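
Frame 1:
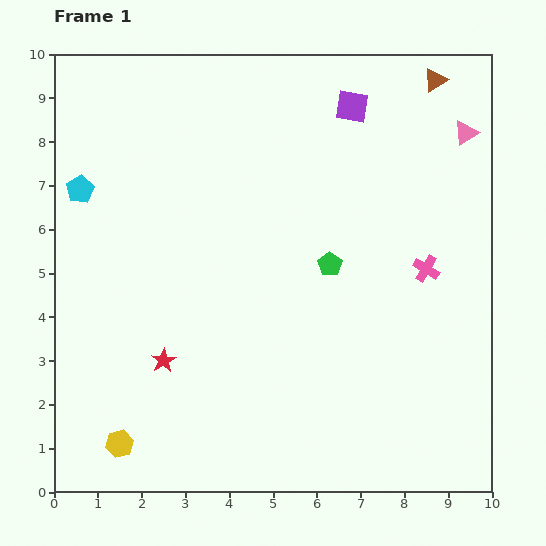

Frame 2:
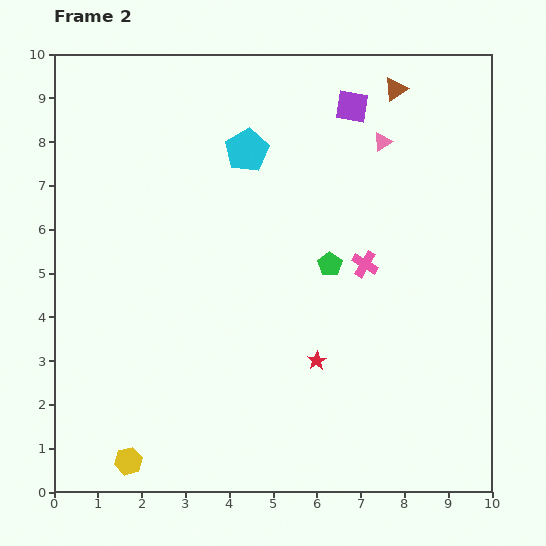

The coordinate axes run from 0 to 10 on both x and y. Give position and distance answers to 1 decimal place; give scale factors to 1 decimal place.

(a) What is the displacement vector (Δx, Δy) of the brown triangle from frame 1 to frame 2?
(-0.9, -0.2)

The brown triangle was at (8.7, 9.4) in frame 1 and (7.8, 9.2) in frame 2.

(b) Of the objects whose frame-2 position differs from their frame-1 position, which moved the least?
the yellow hexagon

(moved 0.4)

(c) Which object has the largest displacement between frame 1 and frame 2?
the cyan pentagon

(moved 3.9; next 3.5)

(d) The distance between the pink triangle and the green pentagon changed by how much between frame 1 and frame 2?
-1.3

Distance in frame 1: 4.3. Distance in frame 2: 3.0.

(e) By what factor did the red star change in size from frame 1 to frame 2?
0.8×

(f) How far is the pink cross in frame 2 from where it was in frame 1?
1.4

The pink cross moved from (8.5, 5.1) to (7.1, 5.2), a distance of √(1.4² + 0.1²) ≈ 1.4.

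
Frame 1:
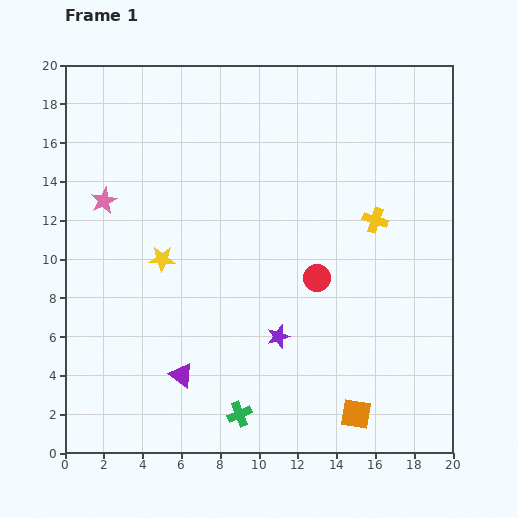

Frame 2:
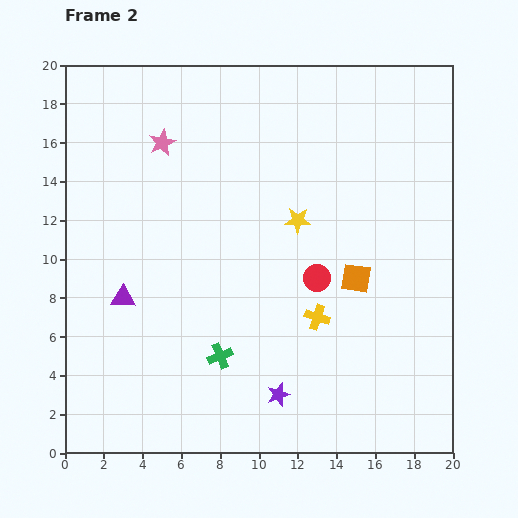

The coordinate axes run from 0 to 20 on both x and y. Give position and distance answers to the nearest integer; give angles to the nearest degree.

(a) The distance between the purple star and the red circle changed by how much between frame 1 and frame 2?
+2

Distance in frame 1: 4. Distance in frame 2: 6.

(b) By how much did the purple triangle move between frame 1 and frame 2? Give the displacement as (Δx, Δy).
(-3, 4)

The purple triangle was at (6, 4) in frame 1 and (3, 8) in frame 2.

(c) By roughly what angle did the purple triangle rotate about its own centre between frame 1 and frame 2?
33° counter-clockwise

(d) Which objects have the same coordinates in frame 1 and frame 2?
the red circle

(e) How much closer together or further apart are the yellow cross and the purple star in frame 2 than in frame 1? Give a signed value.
-4

Distance in frame 1: 8. Distance in frame 2: 4.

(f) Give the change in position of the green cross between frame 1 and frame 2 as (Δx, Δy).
(-1, 3)

The green cross was at (9, 2) in frame 1 and (8, 5) in frame 2.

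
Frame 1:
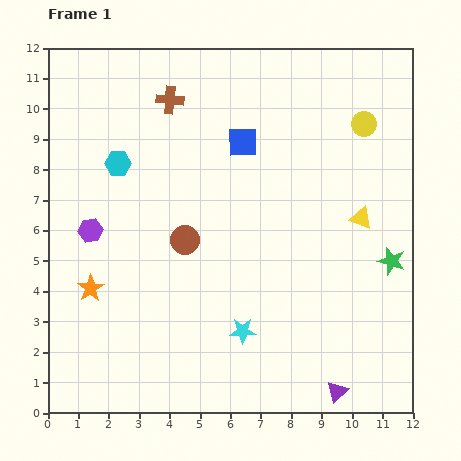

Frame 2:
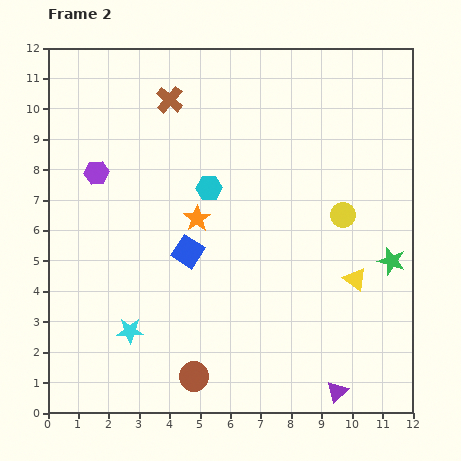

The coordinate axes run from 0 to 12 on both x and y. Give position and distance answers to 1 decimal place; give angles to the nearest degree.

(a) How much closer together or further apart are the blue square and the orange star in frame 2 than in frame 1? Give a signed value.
-5.8

Distance in frame 1: 6.9. Distance in frame 2: 1.1.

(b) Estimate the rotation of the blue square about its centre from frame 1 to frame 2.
35° clockwise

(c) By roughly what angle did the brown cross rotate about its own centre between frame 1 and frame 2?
36° clockwise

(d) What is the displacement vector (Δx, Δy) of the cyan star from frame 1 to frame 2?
(-3.7, 0.0)

The cyan star was at (6.4, 2.7) in frame 1 and (2.7, 2.7) in frame 2.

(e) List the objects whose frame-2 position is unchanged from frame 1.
the purple triangle, the brown cross, the green star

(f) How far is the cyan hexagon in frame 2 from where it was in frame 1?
3.1

The cyan hexagon moved from (2.3, 8.2) to (5.3, 7.4), a distance of √(3.0² + 0.8²) ≈ 3.1.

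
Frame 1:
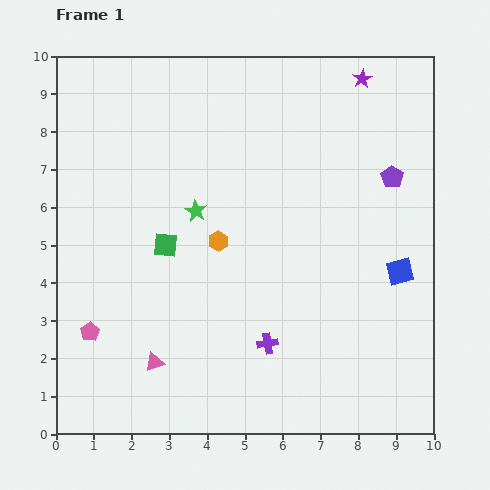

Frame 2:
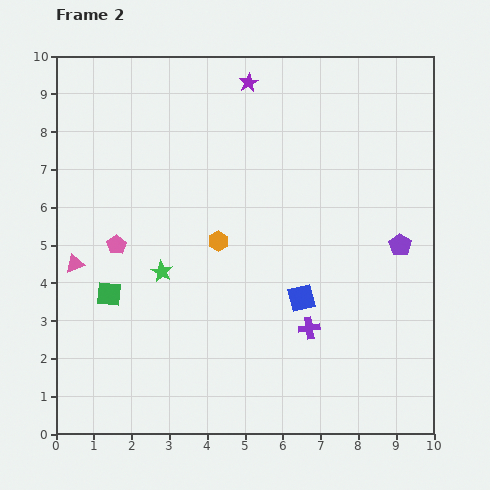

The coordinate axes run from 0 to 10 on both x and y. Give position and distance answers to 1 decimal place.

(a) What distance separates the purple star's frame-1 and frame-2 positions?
3.0

The purple star moved from (8.1, 9.4) to (5.1, 9.3), a distance of √(3.0² + 0.1²) ≈ 3.0.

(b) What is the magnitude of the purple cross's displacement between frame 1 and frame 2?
1.2

The purple cross moved from (5.6, 2.4) to (6.7, 2.8), a distance of √(1.1² + 0.4²) ≈ 1.2.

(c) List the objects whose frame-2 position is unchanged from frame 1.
the orange hexagon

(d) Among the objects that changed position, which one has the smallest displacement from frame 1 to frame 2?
the purple cross

(moved 1.2)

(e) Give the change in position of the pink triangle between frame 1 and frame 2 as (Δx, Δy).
(-2.1, 2.6)

The pink triangle was at (2.6, 1.9) in frame 1 and (0.5, 4.5) in frame 2.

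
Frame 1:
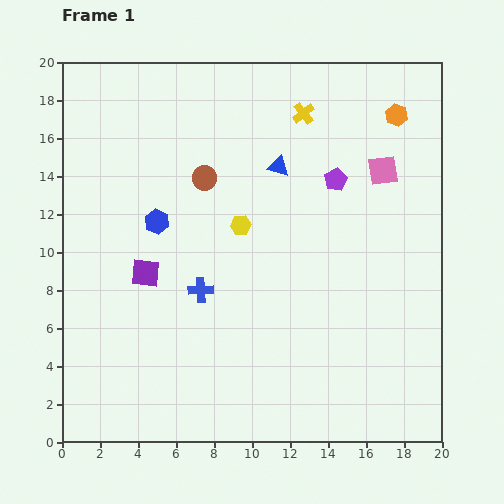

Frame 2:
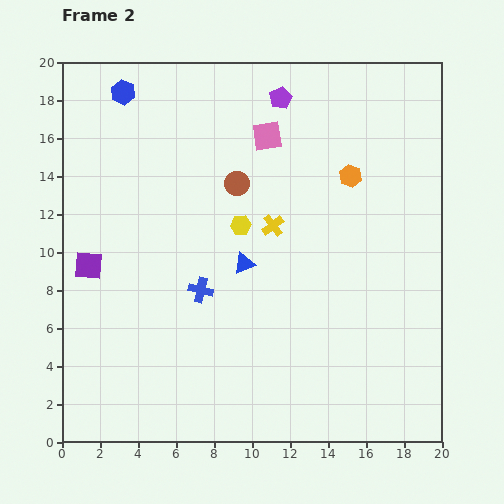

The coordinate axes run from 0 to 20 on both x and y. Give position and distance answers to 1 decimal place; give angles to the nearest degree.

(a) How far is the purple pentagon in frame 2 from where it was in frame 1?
5.2

The purple pentagon moved from (14.4, 13.8) to (11.5, 18.1), a distance of √(2.9² + 4.3²) ≈ 5.2.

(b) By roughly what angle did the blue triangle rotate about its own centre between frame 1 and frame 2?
36° counter-clockwise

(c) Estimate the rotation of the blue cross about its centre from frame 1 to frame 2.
16° clockwise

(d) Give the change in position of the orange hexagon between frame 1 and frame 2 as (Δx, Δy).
(-2.4, -3.2)

The orange hexagon was at (17.6, 17.2) in frame 1 and (15.2, 14.0) in frame 2.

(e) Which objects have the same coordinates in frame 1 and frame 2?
the yellow hexagon, the blue cross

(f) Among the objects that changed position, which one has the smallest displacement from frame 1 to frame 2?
the brown circle

(moved 1.7)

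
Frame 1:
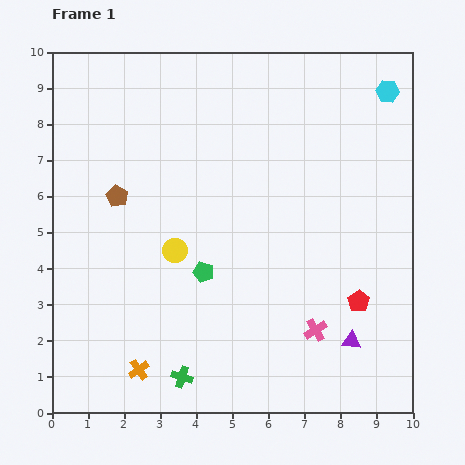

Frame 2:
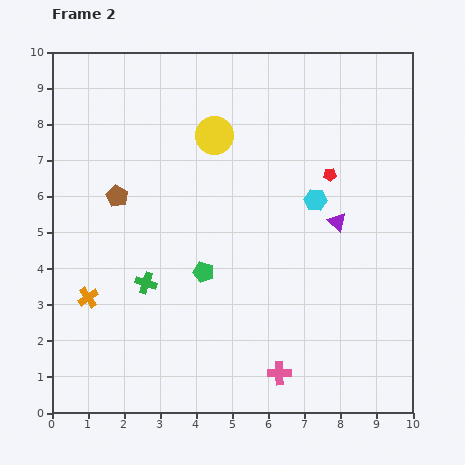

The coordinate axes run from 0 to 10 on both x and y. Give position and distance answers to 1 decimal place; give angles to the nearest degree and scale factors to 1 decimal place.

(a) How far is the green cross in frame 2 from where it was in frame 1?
2.8

The green cross moved from (3.6, 1.0) to (2.6, 3.6), a distance of √(1.0² + 2.6²) ≈ 2.8.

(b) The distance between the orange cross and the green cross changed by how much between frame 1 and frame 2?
+0.4

Distance in frame 1: 1.2. Distance in frame 2: 1.6.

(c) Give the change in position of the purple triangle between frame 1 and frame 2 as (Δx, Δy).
(-0.4, 3.3)

The purple triangle was at (8.3, 2.0) in frame 1 and (7.9, 5.3) in frame 2.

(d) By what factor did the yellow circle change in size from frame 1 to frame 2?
1.5×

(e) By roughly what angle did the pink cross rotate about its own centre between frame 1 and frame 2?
32° clockwise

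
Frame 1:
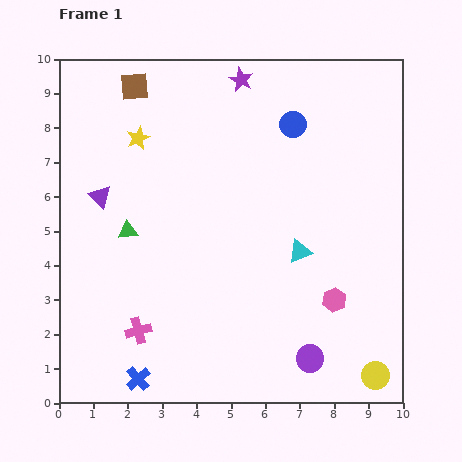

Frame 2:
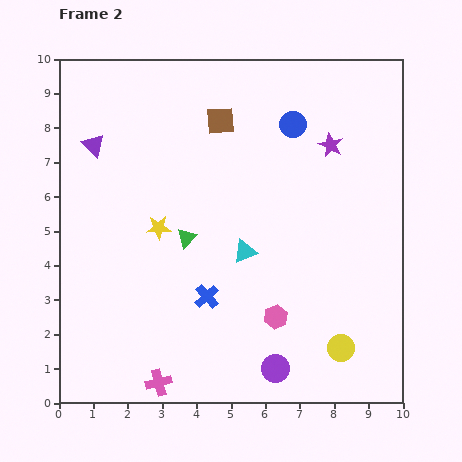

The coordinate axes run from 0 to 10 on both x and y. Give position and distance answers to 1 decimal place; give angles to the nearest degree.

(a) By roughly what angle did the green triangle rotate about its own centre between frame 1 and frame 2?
40° counter-clockwise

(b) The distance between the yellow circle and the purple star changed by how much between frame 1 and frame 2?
-3.5

Distance in frame 1: 9.4. Distance in frame 2: 5.9.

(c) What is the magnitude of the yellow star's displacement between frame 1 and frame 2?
2.7

The yellow star moved from (2.3, 7.7) to (2.9, 5.1), a distance of √(0.6² + 2.6²) ≈ 2.7.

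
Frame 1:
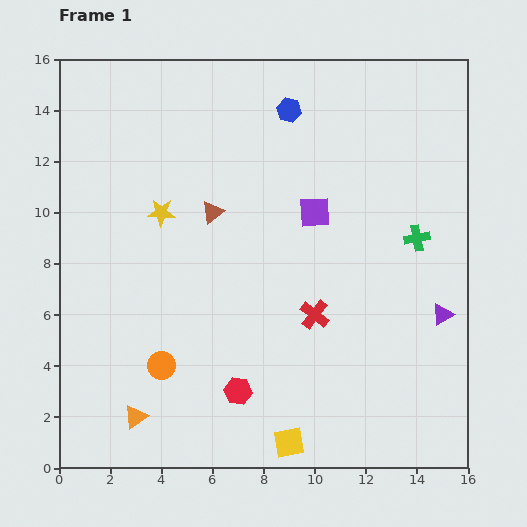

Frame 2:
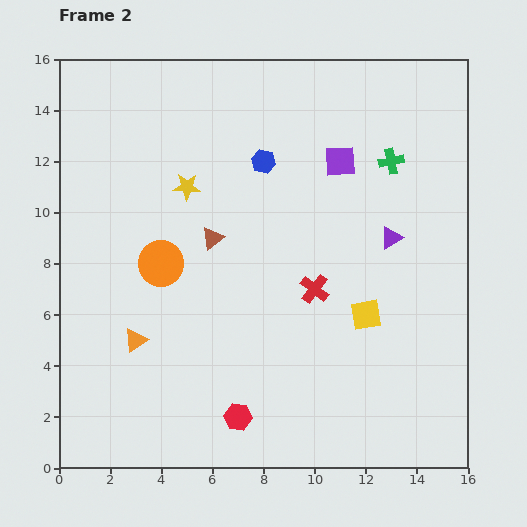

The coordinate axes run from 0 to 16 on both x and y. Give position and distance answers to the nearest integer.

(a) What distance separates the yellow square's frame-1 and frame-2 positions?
6

The yellow square moved from (9, 1) to (12, 6), a distance of √(3² + 5²) ≈ 6.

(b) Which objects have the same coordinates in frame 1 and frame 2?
none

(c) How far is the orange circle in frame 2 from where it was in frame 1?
4

The orange circle moved from (4, 4) to (4, 8), a distance of √(0² + 4²) ≈ 4.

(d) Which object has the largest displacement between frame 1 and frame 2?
the yellow square

(moved 6; next 4)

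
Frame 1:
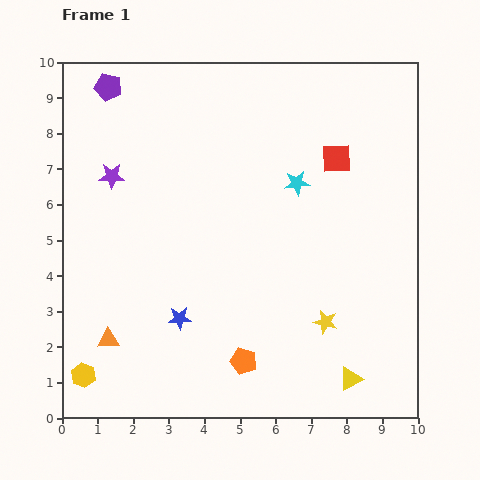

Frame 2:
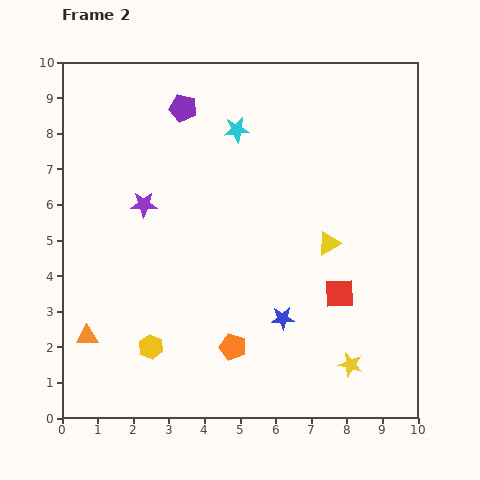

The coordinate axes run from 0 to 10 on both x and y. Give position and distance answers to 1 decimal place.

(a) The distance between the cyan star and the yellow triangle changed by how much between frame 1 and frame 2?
-1.6

Distance in frame 1: 5.7. Distance in frame 2: 4.1.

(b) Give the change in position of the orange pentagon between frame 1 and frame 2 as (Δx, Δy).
(-0.3, 0.4)

The orange pentagon was at (5.1, 1.6) in frame 1 and (4.8, 2.0) in frame 2.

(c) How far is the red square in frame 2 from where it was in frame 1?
3.8

The red square moved from (7.7, 7.3) to (7.8, 3.5), a distance of √(0.1² + 3.8²) ≈ 3.8.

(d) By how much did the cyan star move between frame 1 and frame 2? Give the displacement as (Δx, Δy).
(-1.7, 1.5)

The cyan star was at (6.6, 6.6) in frame 1 and (4.9, 8.1) in frame 2.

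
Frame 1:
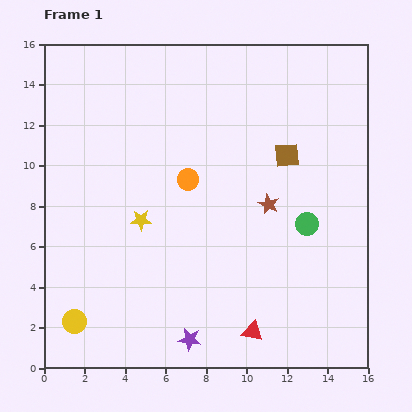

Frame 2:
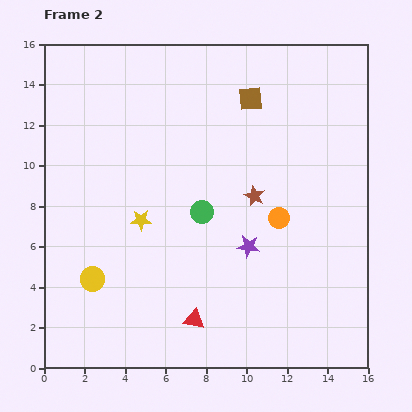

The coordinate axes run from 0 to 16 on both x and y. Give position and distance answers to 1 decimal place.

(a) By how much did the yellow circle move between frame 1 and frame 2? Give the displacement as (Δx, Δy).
(0.9, 2.1)

The yellow circle was at (1.5, 2.3) in frame 1 and (2.4, 4.4) in frame 2.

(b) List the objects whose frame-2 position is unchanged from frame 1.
the yellow star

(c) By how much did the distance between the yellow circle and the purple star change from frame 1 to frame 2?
+2.1

Distance in frame 1: 5.8. Distance in frame 2: 7.9.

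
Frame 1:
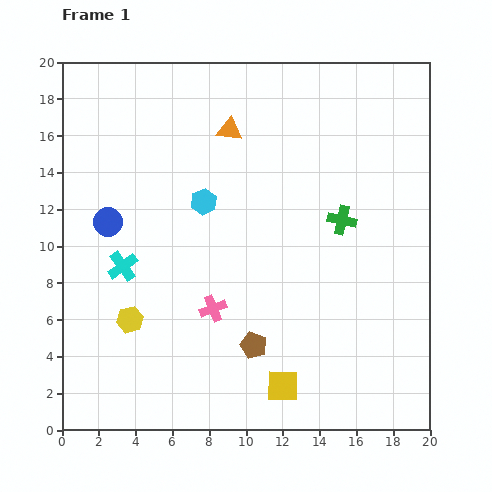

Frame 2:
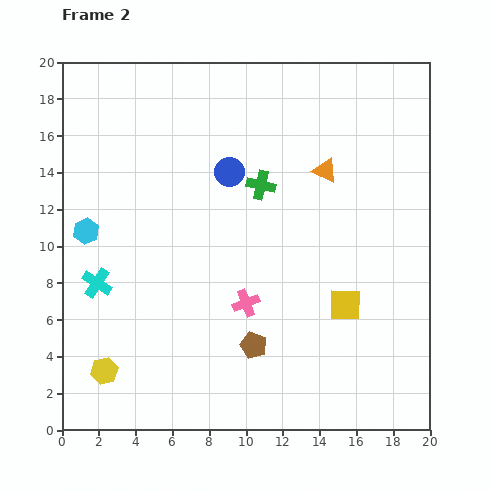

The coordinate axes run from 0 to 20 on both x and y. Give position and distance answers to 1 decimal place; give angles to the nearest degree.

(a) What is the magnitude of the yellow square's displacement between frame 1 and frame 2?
5.6

The yellow square moved from (12.0, 2.4) to (15.4, 6.8), a distance of √(3.4² + 4.4²) ≈ 5.6.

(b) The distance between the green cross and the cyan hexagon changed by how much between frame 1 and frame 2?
+2.2

Distance in frame 1: 7.6. Distance in frame 2: 9.8.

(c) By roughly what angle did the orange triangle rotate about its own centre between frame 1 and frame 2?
19° clockwise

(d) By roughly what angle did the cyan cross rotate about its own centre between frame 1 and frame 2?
21° counter-clockwise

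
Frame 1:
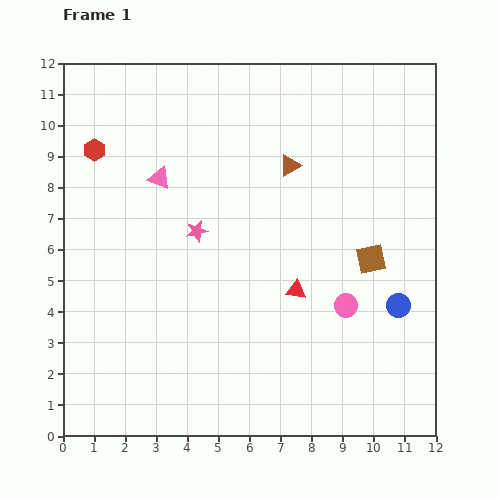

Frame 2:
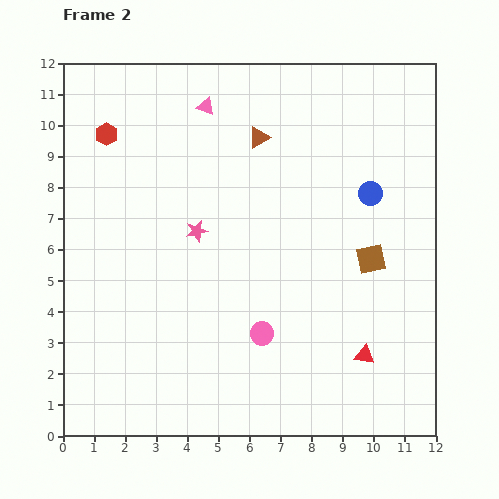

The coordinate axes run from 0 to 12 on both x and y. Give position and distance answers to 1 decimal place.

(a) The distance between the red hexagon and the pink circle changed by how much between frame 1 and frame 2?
-1.4

Distance in frame 1: 9.5. Distance in frame 2: 8.1.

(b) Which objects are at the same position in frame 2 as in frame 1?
the pink star, the brown square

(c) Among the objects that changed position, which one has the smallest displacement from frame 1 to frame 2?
the red hexagon

(moved 0.6)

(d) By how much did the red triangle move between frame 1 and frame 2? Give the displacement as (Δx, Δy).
(2.2, -2.1)

The red triangle was at (7.5, 4.7) in frame 1 and (9.7, 2.6) in frame 2.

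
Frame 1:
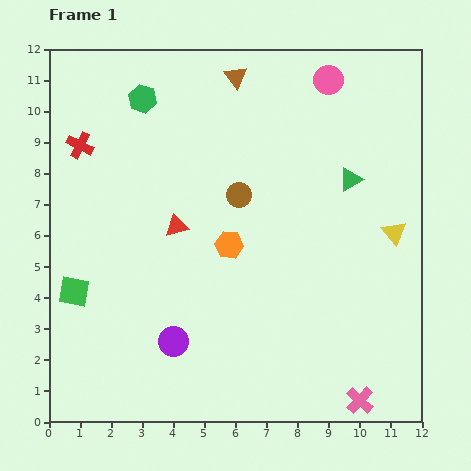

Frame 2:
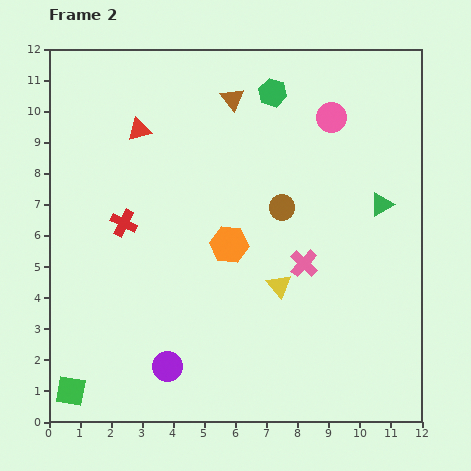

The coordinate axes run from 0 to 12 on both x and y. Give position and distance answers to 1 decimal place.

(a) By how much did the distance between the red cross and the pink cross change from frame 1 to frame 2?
-6.3

Distance in frame 1: 12.2. Distance in frame 2: 5.9.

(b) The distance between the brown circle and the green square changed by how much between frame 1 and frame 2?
+2.9

Distance in frame 1: 6.1. Distance in frame 2: 9.0.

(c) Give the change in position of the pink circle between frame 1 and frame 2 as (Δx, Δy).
(0.1, -1.2)

The pink circle was at (9.0, 11.0) in frame 1 and (9.1, 9.8) in frame 2.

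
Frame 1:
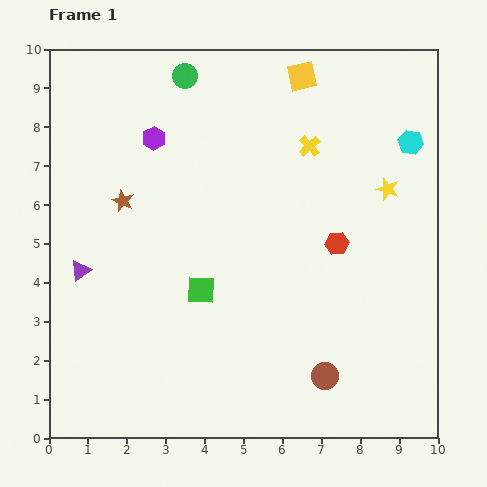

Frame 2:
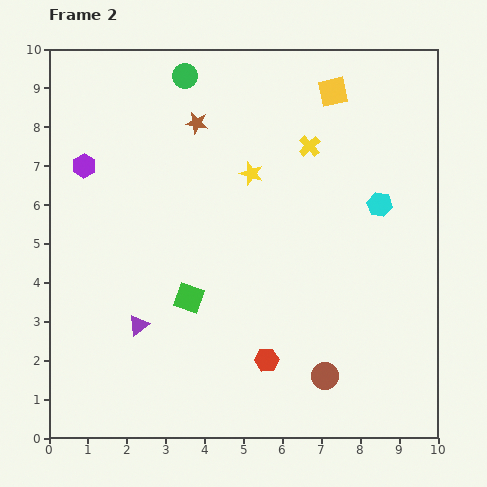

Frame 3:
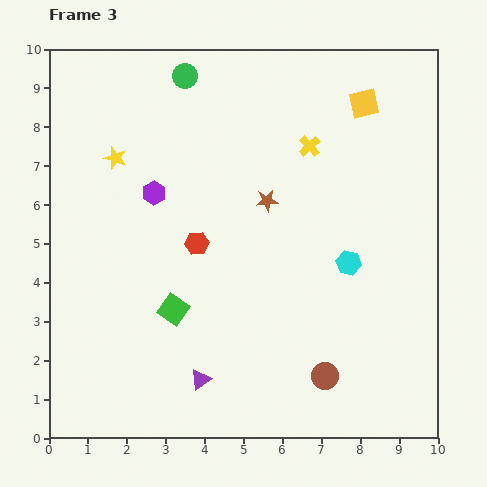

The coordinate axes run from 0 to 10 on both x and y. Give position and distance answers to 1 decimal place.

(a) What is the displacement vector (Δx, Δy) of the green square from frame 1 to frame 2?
(-0.3, -0.2)

The green square was at (3.9, 3.8) in frame 1 and (3.6, 3.6) in frame 2.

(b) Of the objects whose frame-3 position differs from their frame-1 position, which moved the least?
the green square

(moved 0.9)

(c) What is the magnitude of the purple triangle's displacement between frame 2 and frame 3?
2.1

The purple triangle moved from (2.3, 2.9) to (3.9, 1.5), a distance of √(1.6² + 1.4²) ≈ 2.1.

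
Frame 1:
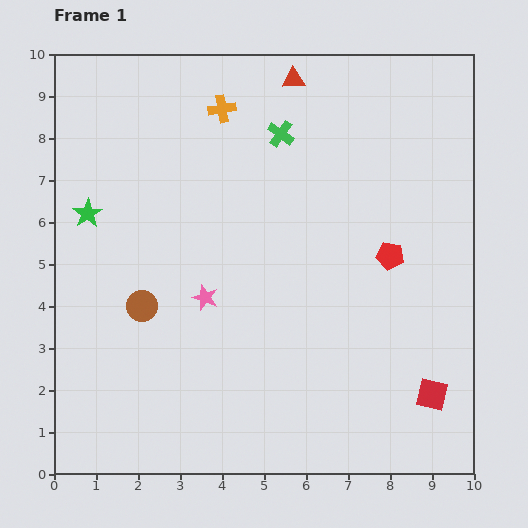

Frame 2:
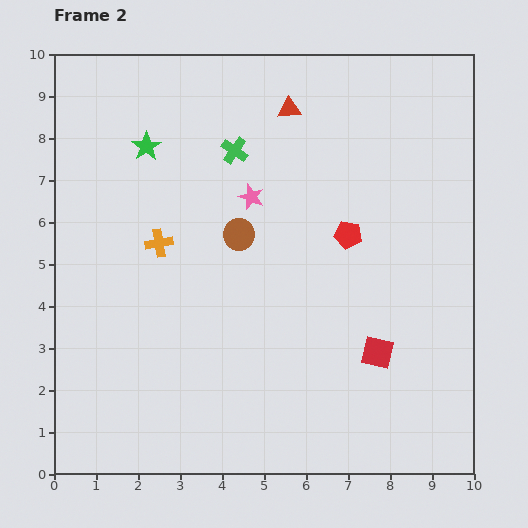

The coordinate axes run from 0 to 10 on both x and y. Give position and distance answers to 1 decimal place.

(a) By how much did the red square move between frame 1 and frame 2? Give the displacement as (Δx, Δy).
(-1.3, 1.0)

The red square was at (9.0, 1.9) in frame 1 and (7.7, 2.9) in frame 2.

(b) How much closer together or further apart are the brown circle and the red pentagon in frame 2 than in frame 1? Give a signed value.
-3.4

Distance in frame 1: 6.0. Distance in frame 2: 2.6.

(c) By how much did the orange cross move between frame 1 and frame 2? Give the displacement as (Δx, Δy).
(-1.5, -3.2)

The orange cross was at (4.0, 8.7) in frame 1 and (2.5, 5.5) in frame 2.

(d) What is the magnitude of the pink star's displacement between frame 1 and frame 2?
2.6

The pink star moved from (3.6, 4.2) to (4.7, 6.6), a distance of √(1.1² + 2.4²) ≈ 2.6.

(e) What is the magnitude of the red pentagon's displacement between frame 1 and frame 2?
1.1

The red pentagon moved from (8.0, 5.2) to (7.0, 5.7), a distance of √(1.0² + 0.5²) ≈ 1.1.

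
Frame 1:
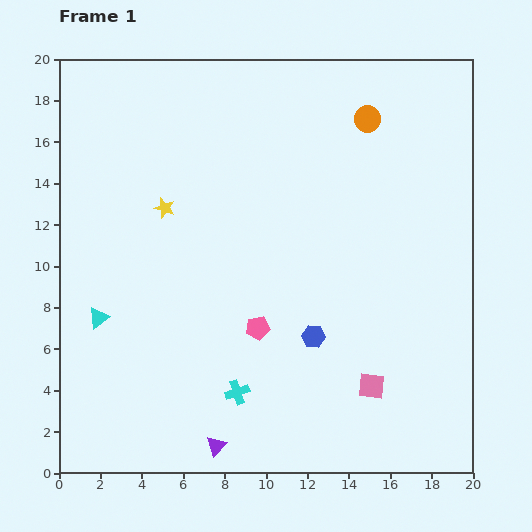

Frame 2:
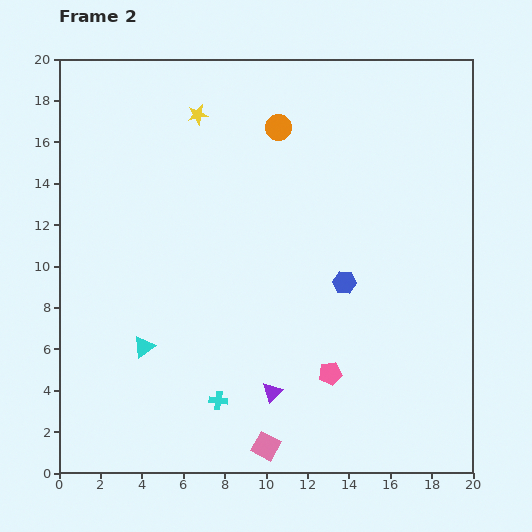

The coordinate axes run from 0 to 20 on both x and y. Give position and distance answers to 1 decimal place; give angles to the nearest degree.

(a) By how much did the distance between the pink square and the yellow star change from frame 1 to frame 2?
+3.1

Distance in frame 1: 13.2. Distance in frame 2: 16.3.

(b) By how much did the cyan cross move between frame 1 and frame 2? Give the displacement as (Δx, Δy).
(-0.9, -0.4)

The cyan cross was at (8.6, 3.9) in frame 1 and (7.7, 3.5) in frame 2.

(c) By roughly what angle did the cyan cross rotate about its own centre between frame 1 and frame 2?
27° clockwise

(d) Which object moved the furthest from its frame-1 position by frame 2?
the pink square

(moved 5.9; next 4.8)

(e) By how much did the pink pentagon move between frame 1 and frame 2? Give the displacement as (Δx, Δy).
(3.5, -2.2)

The pink pentagon was at (9.6, 7.0) in frame 1 and (13.1, 4.8) in frame 2.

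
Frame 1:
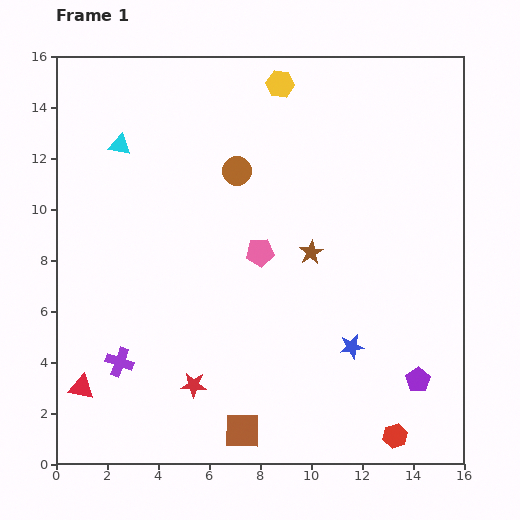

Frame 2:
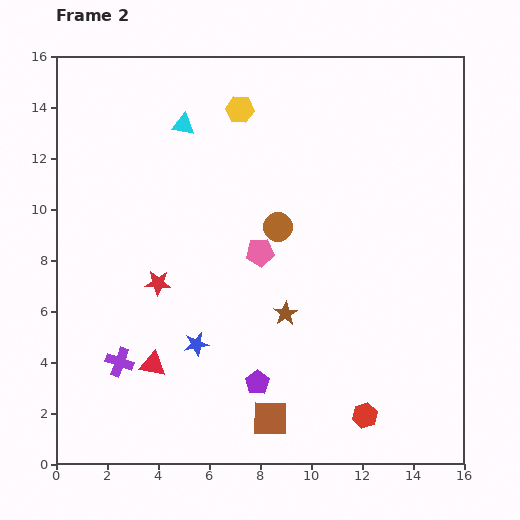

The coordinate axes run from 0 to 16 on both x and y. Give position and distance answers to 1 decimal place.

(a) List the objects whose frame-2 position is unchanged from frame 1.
the purple cross, the pink pentagon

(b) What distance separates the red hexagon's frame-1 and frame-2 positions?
1.4

The red hexagon moved from (13.3, 1.1) to (12.1, 1.9), a distance of √(1.2² + 0.8²) ≈ 1.4.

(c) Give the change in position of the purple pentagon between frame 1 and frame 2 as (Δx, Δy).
(-6.3, -0.1)

The purple pentagon was at (14.2, 3.3) in frame 1 and (7.9, 3.2) in frame 2.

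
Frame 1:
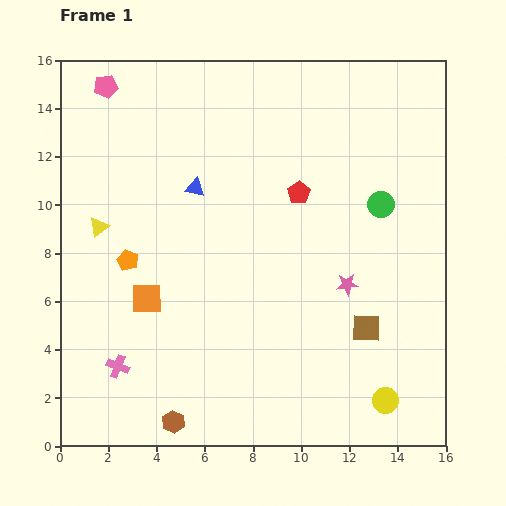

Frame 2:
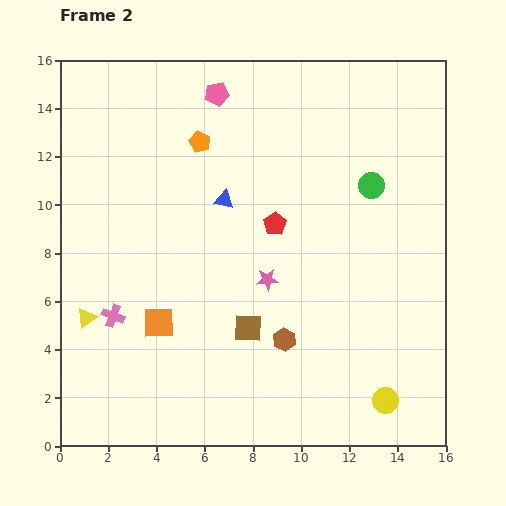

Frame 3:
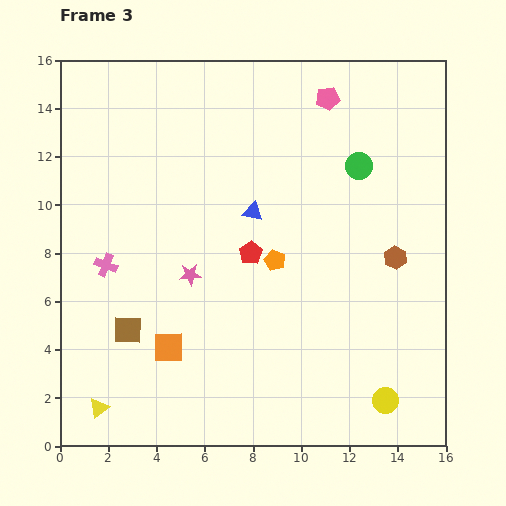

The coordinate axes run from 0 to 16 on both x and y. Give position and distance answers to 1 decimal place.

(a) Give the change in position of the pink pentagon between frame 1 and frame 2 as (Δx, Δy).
(4.6, -0.3)

The pink pentagon was at (1.9, 14.9) in frame 1 and (6.5, 14.6) in frame 2.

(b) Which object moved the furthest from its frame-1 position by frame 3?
the brown hexagon

(moved 11.4; next 9.9)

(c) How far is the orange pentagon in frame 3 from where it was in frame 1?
6.1

The orange pentagon moved from (2.8, 7.7) to (8.9, 7.7), a distance of √(6.1² + 0.0²) ≈ 6.1.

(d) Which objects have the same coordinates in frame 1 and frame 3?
the yellow circle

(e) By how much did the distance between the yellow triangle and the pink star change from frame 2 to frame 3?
-1.0

Distance in frame 2: 7.7. Distance in frame 3: 6.7.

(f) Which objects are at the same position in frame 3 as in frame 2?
the yellow circle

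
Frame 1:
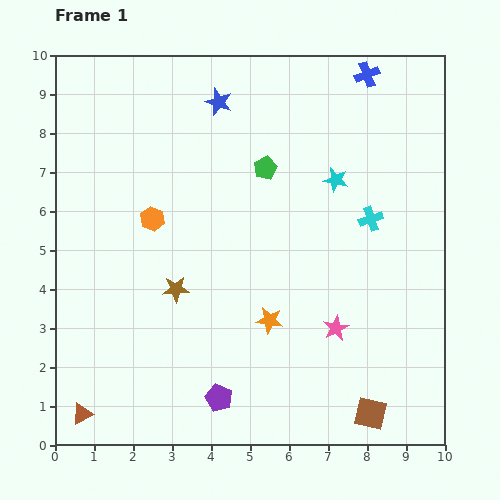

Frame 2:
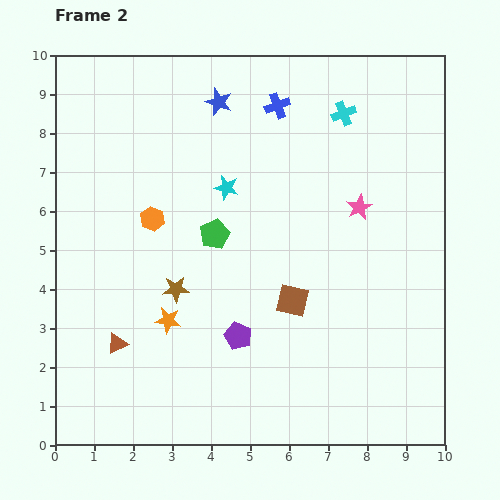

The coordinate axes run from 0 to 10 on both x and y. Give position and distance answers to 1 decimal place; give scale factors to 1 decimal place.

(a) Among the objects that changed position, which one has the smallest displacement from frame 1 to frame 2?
the purple pentagon

(moved 1.7)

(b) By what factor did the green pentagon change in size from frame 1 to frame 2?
1.3×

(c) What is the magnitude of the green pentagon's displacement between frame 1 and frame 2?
2.1

The green pentagon moved from (5.4, 7.1) to (4.1, 5.4), a distance of √(1.3² + 1.7²) ≈ 2.1.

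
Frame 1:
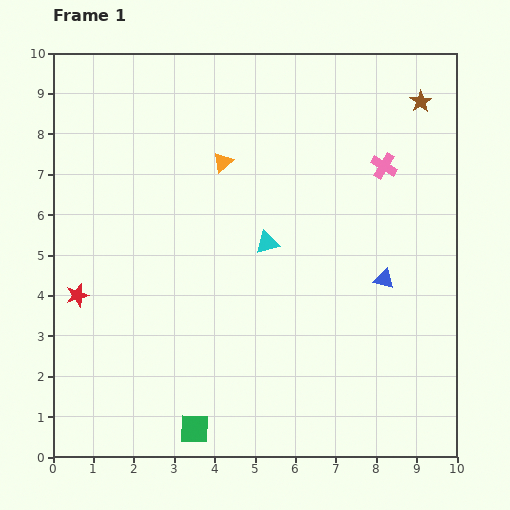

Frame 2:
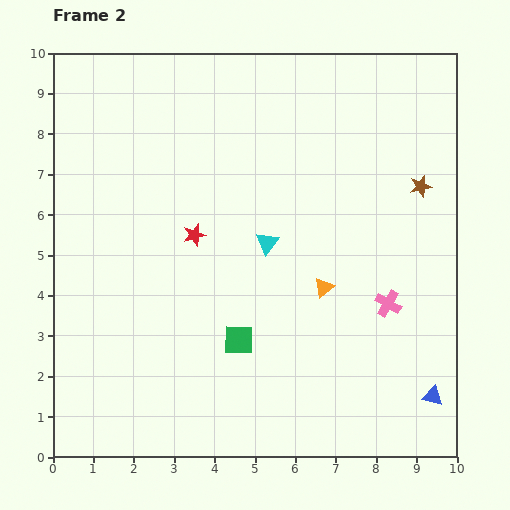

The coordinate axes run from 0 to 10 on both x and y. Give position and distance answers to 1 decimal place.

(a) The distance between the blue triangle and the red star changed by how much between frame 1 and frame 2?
-0.5

Distance in frame 1: 7.6. Distance in frame 2: 7.1.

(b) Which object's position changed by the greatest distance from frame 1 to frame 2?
the orange triangle

(moved 4.0; next 3.4)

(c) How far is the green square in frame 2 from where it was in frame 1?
2.5

The green square moved from (3.5, 0.7) to (4.6, 2.9), a distance of √(1.1² + 2.2²) ≈ 2.5.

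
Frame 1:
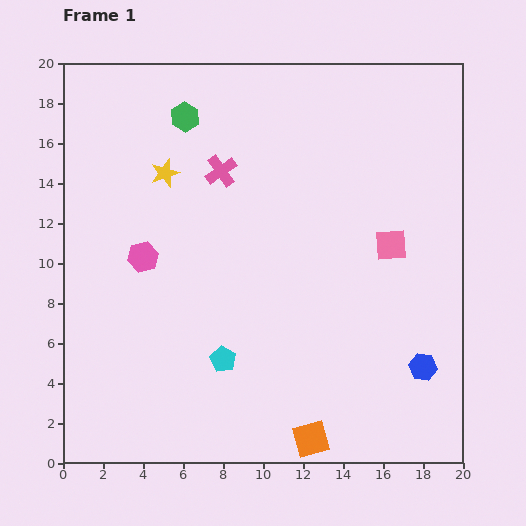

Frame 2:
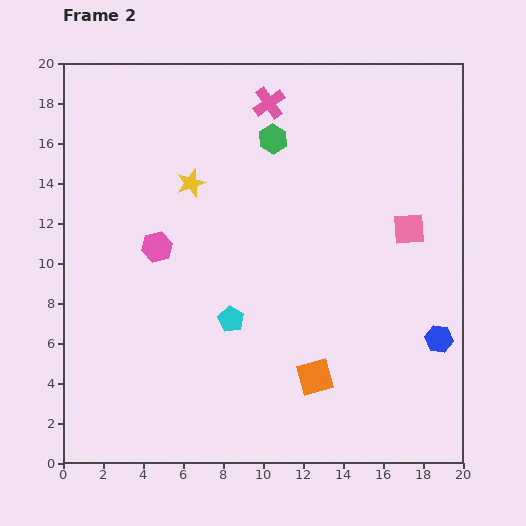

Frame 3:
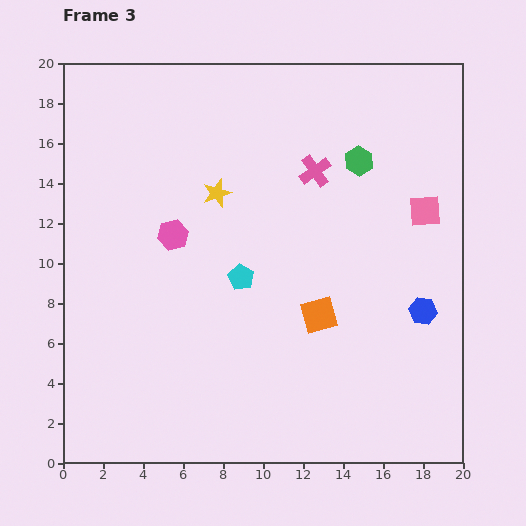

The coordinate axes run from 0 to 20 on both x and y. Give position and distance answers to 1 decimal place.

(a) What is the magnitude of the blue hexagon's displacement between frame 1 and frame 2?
1.6

The blue hexagon moved from (18.0, 4.8) to (18.8, 6.2), a distance of √(0.8² + 1.4²) ≈ 1.6.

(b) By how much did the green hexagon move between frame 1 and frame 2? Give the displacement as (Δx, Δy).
(4.4, -1.1)

The green hexagon was at (6.1, 17.3) in frame 1 and (10.5, 16.2) in frame 2.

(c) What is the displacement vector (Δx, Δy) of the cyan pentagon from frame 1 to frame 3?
(0.9, 4.1)

The cyan pentagon was at (8.0, 5.2) in frame 1 and (8.9, 9.3) in frame 3.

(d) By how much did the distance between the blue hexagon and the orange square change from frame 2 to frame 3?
-1.3

Distance in frame 2: 6.5. Distance in frame 3: 5.2.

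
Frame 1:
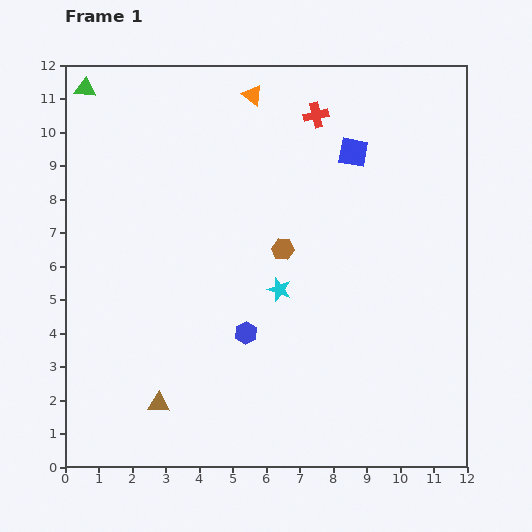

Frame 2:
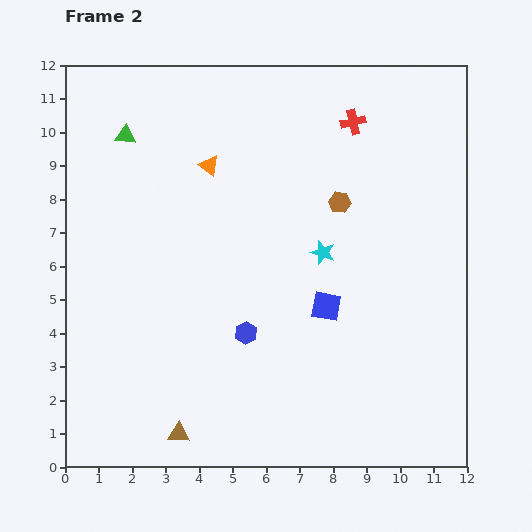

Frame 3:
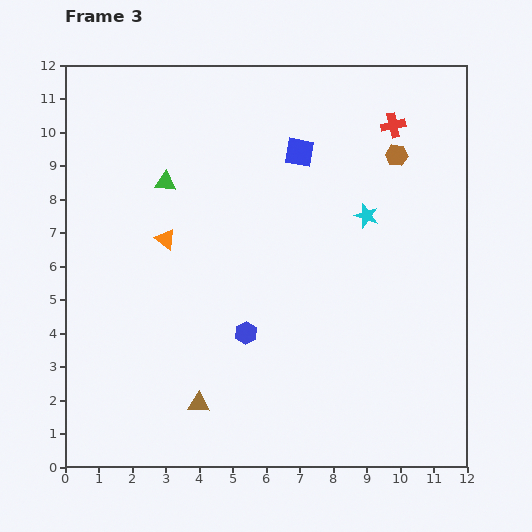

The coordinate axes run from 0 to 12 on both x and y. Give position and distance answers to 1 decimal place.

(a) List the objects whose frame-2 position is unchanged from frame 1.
the blue hexagon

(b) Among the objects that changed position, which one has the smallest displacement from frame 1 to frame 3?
the brown triangle

(moved 1.2)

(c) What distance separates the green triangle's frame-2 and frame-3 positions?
1.8

The green triangle moved from (1.8, 9.9) to (3.0, 8.5), a distance of √(1.2² + 1.4²) ≈ 1.8.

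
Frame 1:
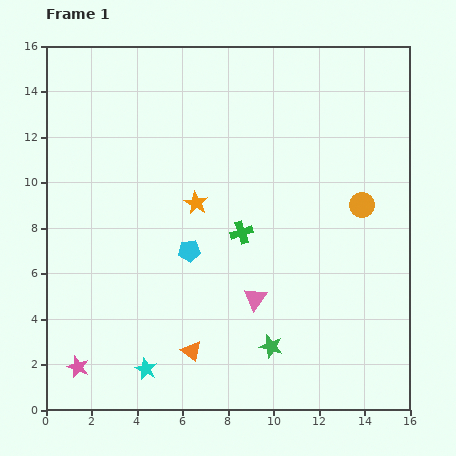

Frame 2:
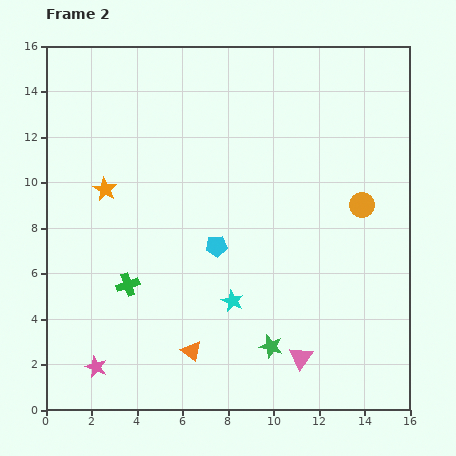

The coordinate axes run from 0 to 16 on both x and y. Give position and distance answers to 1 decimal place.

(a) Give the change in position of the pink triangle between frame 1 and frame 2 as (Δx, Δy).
(2.0, -2.6)

The pink triangle was at (9.2, 4.9) in frame 1 and (11.2, 2.3) in frame 2.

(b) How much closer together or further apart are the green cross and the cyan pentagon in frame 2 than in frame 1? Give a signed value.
+1.9

Distance in frame 1: 2.4. Distance in frame 2: 4.3.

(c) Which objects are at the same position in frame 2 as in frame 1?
the orange circle, the orange triangle, the green star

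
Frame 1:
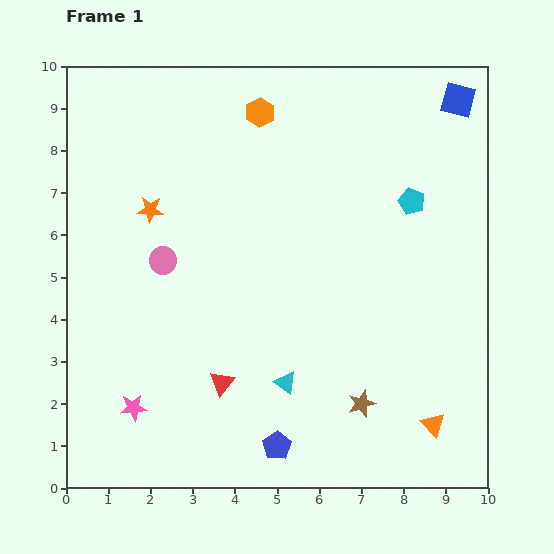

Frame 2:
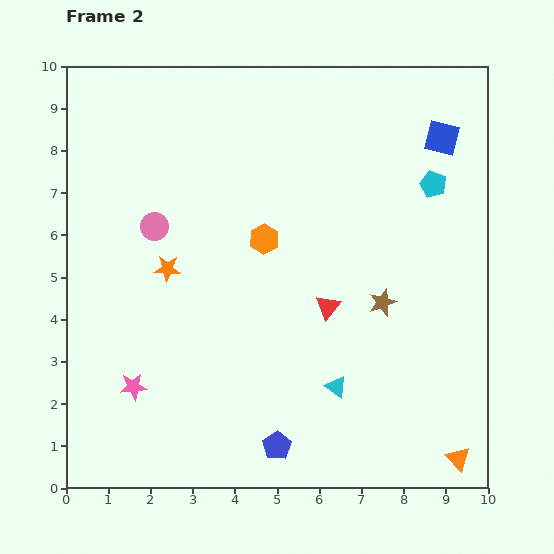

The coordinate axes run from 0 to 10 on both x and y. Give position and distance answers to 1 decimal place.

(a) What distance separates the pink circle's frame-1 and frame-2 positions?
0.8

The pink circle moved from (2.3, 5.4) to (2.1, 6.2), a distance of √(0.2² + 0.8²) ≈ 0.8.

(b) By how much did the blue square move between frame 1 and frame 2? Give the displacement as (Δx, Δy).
(-0.4, -0.9)

The blue square was at (9.3, 9.2) in frame 1 and (8.9, 8.3) in frame 2.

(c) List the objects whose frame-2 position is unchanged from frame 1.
the blue pentagon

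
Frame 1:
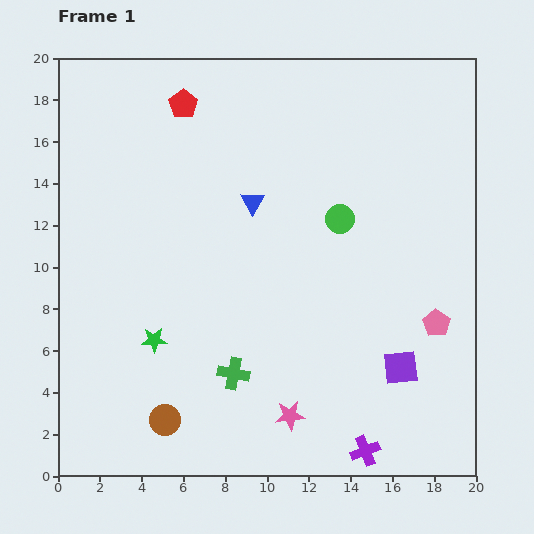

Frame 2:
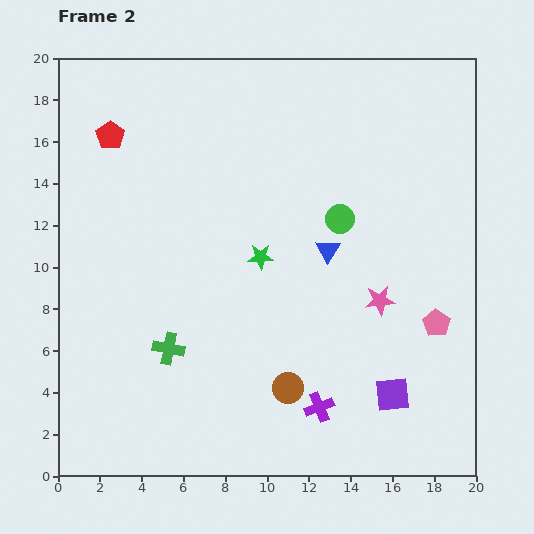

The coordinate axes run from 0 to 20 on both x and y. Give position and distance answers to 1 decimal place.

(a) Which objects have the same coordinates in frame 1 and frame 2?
the green circle, the pink pentagon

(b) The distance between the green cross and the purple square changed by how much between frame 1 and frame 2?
+2.9

Distance in frame 1: 8.0. Distance in frame 2: 10.9.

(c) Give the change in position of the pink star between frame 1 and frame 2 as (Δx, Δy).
(4.3, 5.5)

The pink star was at (11.1, 2.9) in frame 1 and (15.4, 8.4) in frame 2.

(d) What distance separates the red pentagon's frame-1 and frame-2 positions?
3.8

The red pentagon moved from (6.0, 17.8) to (2.5, 16.3), a distance of √(3.5² + 1.5²) ≈ 3.8.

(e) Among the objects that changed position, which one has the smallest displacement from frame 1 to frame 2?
the purple square

(moved 1.4)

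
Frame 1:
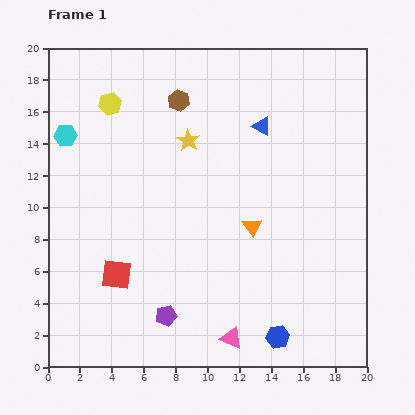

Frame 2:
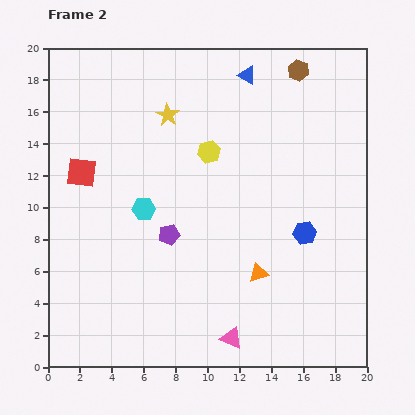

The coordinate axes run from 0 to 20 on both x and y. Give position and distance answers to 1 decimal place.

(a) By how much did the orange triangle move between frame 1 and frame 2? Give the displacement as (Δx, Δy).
(0.4, -2.9)

The orange triangle was at (12.8, 8.8) in frame 1 and (13.2, 5.9) in frame 2.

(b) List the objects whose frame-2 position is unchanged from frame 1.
the pink triangle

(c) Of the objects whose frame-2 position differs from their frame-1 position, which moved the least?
the yellow star

(moved 2.1)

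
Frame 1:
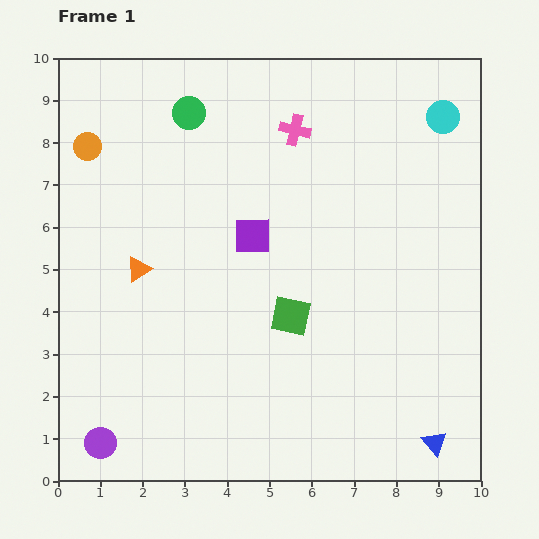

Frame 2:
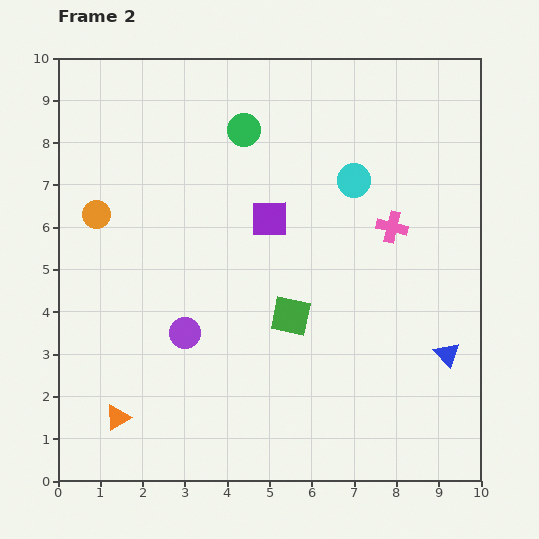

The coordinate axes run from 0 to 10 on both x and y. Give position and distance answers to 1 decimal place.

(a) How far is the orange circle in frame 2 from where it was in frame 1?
1.6

The orange circle moved from (0.7, 7.9) to (0.9, 6.3), a distance of √(0.2² + 1.6²) ≈ 1.6.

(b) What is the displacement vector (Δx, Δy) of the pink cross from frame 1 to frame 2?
(2.3, -2.3)

The pink cross was at (5.6, 8.3) in frame 1 and (7.9, 6.0) in frame 2.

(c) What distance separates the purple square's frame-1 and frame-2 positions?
0.6

The purple square moved from (4.6, 5.8) to (5.0, 6.2), a distance of √(0.4² + 0.4²) ≈ 0.6.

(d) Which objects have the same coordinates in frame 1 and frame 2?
the green square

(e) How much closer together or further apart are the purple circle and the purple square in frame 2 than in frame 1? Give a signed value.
-2.7

Distance in frame 1: 6.1. Distance in frame 2: 3.4.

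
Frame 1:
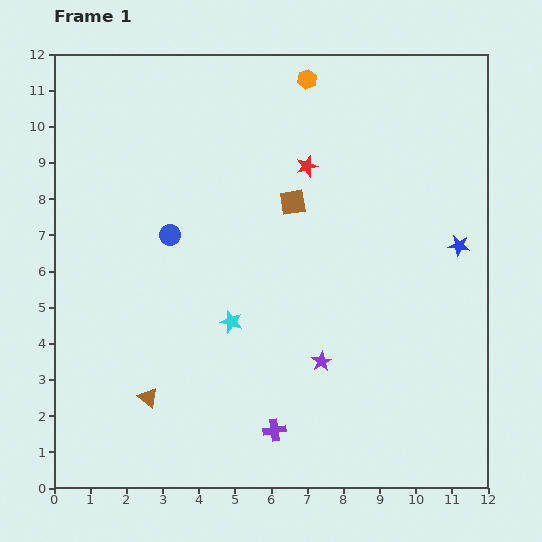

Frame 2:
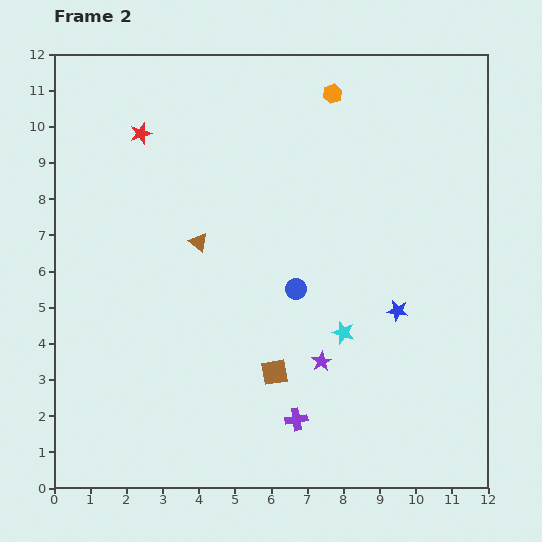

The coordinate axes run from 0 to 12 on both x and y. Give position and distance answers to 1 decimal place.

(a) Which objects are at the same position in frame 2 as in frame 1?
the purple star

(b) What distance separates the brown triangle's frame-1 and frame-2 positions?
4.5

The brown triangle moved from (2.6, 2.5) to (4.0, 6.8), a distance of √(1.4² + 4.3²) ≈ 4.5.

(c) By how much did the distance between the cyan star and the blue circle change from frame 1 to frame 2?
-1.1

Distance in frame 1: 2.9. Distance in frame 2: 1.8.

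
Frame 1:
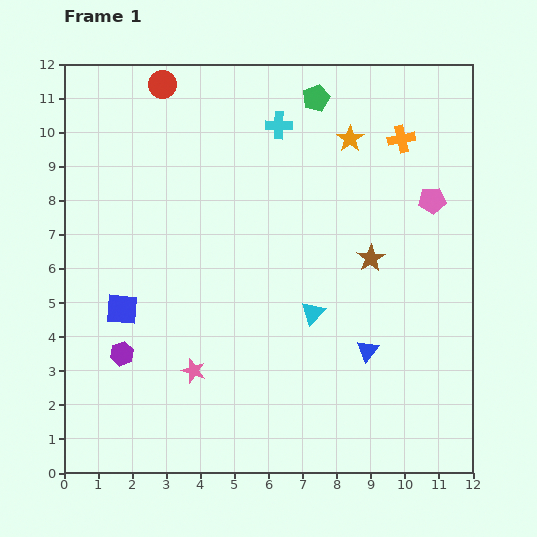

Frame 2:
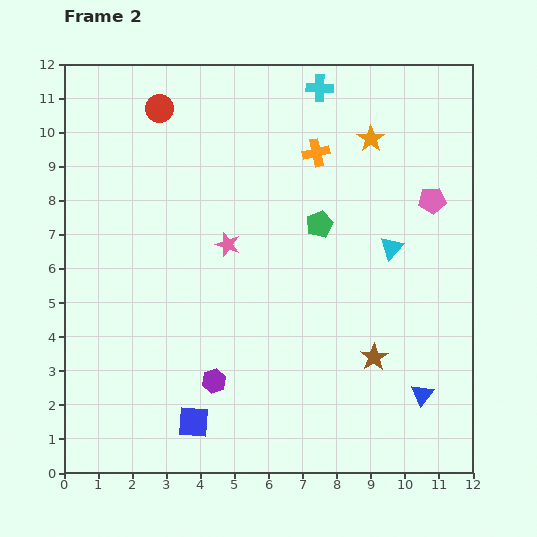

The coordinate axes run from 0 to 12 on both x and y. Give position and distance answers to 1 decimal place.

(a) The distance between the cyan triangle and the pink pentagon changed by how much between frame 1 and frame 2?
-3.0

Distance in frame 1: 4.8. Distance in frame 2: 1.8.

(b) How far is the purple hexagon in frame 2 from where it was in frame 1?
2.8

The purple hexagon moved from (1.7, 3.5) to (4.4, 2.7), a distance of √(2.7² + 0.8²) ≈ 2.8.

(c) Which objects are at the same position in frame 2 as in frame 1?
the pink pentagon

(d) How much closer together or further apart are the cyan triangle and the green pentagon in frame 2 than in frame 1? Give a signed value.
-4.1

Distance in frame 1: 6.3. Distance in frame 2: 2.2.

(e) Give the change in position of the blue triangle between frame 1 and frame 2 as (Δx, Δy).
(1.6, -1.3)

The blue triangle was at (8.9, 3.6) in frame 1 and (10.5, 2.3) in frame 2.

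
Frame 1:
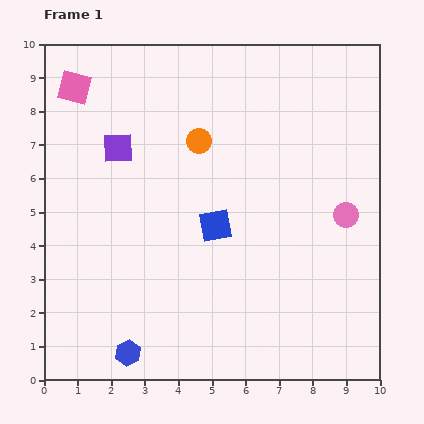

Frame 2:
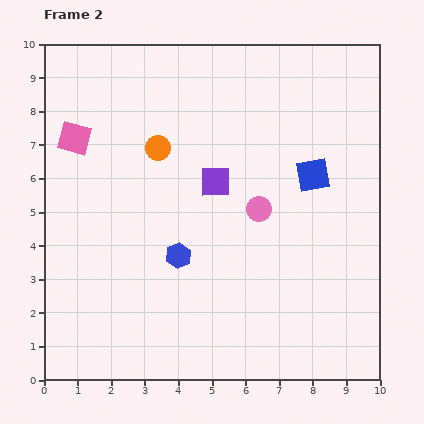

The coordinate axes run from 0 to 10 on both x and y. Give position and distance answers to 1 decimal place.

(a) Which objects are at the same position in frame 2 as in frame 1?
none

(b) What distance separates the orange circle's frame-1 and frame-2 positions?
1.2

The orange circle moved from (4.6, 7.1) to (3.4, 6.9), a distance of √(1.2² + 0.2²) ≈ 1.2.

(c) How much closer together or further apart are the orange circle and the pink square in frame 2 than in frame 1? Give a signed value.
-1.5

Distance in frame 1: 4.0. Distance in frame 2: 2.5.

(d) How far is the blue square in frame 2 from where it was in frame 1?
3.3

The blue square moved from (5.1, 4.6) to (8.0, 6.1), a distance of √(2.9² + 1.5²) ≈ 3.3.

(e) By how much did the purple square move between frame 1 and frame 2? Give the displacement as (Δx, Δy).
(2.9, -1.0)

The purple square was at (2.2, 6.9) in frame 1 and (5.1, 5.9) in frame 2.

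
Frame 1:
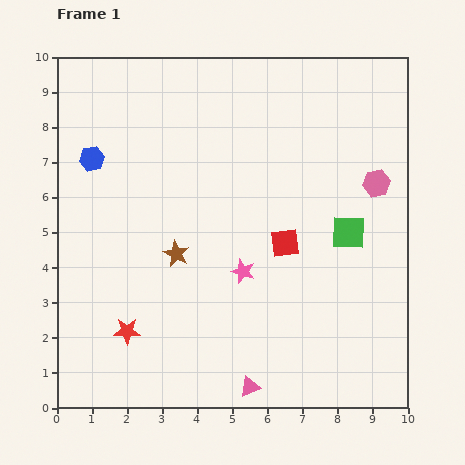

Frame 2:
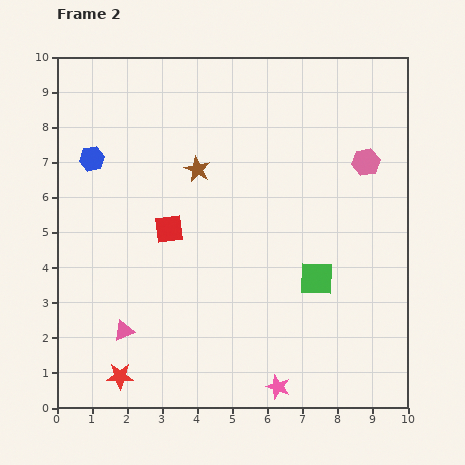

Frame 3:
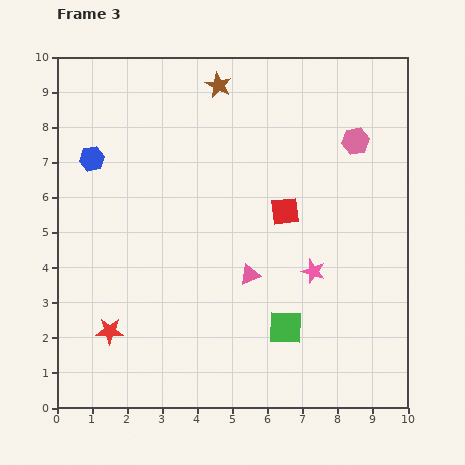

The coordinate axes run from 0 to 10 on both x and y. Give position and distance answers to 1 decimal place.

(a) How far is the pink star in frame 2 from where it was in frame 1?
3.4

The pink star moved from (5.3, 3.9) to (6.3, 0.6), a distance of √(1.0² + 3.3²) ≈ 3.4.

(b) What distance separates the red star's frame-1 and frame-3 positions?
0.5

The red star moved from (2.0, 2.2) to (1.5, 2.2), a distance of √(0.5² + 0.0²) ≈ 0.5.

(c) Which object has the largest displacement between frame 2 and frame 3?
the pink triangle

(moved 3.9; next 3.4)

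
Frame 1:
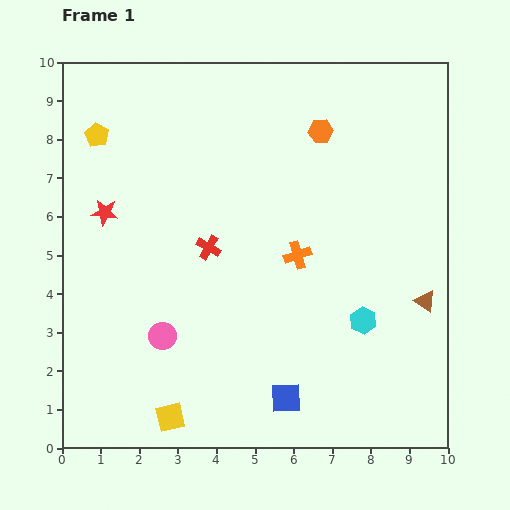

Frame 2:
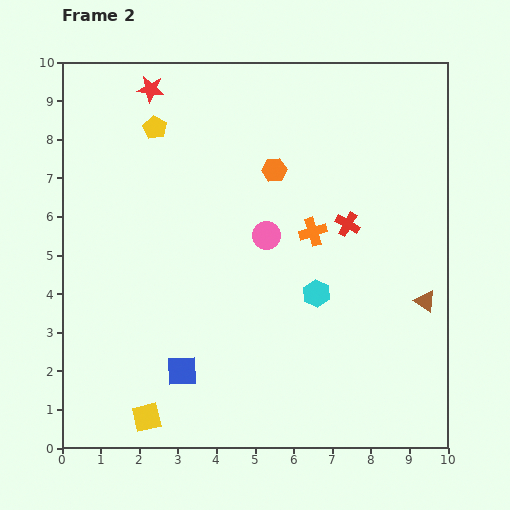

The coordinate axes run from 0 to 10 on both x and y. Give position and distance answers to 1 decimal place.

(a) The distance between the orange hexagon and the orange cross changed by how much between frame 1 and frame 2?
-1.4

Distance in frame 1: 3.3. Distance in frame 2: 1.9.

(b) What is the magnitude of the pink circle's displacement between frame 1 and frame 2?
3.7

The pink circle moved from (2.6, 2.9) to (5.3, 5.5), a distance of √(2.7² + 2.6²) ≈ 3.7.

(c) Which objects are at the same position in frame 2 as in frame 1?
the brown triangle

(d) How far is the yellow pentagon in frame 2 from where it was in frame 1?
1.5

The yellow pentagon moved from (0.9, 8.1) to (2.4, 8.3), a distance of √(1.5² + 0.2²) ≈ 1.5.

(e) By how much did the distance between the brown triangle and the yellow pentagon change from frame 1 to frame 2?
-1.2

Distance in frame 1: 9.5. Distance in frame 2: 8.3.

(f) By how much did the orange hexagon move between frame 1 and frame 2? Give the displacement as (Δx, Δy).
(-1.2, -1.0)

The orange hexagon was at (6.7, 8.2) in frame 1 and (5.5, 7.2) in frame 2.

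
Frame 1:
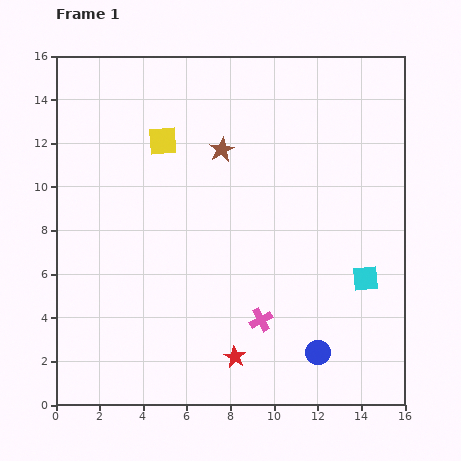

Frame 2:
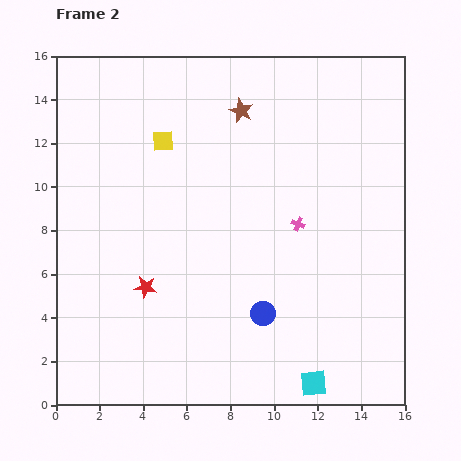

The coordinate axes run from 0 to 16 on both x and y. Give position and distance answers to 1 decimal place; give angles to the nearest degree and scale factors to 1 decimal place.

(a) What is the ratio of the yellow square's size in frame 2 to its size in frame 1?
0.7×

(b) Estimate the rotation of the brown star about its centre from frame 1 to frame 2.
18° counter-clockwise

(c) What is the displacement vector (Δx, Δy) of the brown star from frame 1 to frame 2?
(0.9, 1.8)

The brown star was at (7.6, 11.7) in frame 1 and (8.5, 13.5) in frame 2.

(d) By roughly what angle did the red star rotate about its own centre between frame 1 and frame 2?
21° counter-clockwise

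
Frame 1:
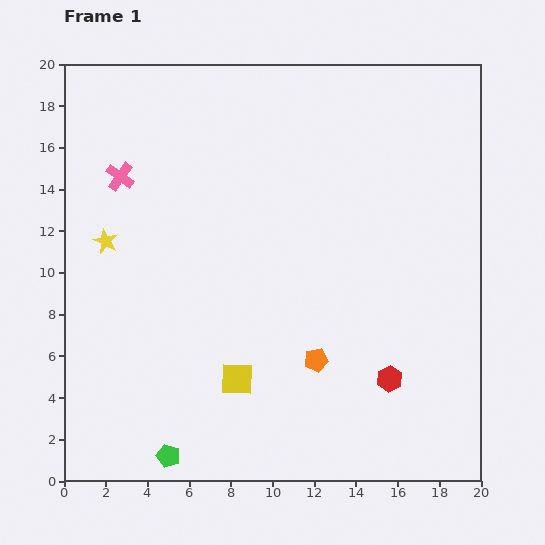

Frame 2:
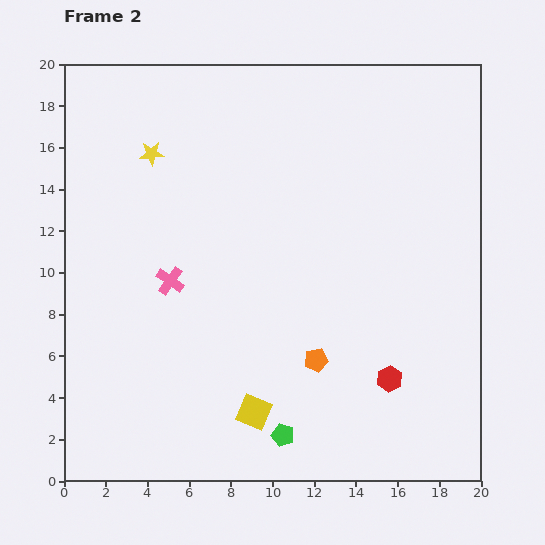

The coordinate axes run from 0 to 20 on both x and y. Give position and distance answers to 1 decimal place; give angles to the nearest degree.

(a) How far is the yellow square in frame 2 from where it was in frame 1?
1.8

The yellow square moved from (8.3, 4.9) to (9.1, 3.3), a distance of √(0.8² + 1.6²) ≈ 1.8.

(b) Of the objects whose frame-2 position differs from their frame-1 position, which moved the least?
the yellow square

(moved 1.8)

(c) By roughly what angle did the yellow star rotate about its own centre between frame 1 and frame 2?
29° counter-clockwise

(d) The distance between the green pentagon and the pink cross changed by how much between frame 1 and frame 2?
-4.4

Distance in frame 1: 13.6. Distance in frame 2: 9.2.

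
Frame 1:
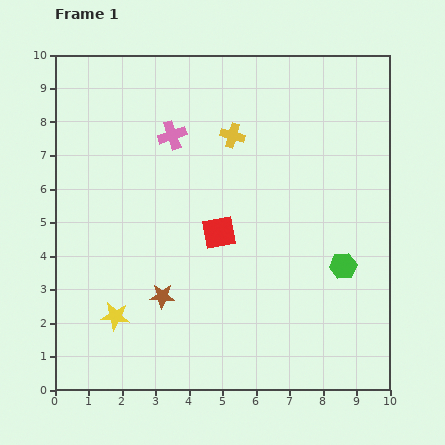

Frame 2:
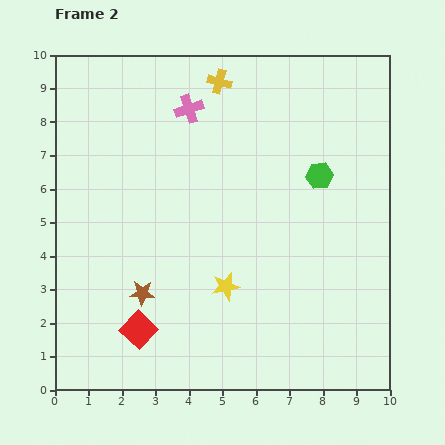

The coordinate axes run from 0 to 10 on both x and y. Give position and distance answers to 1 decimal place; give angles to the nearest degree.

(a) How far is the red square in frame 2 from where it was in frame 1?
3.8

The red square moved from (4.9, 4.7) to (2.5, 1.8), a distance of √(2.4² + 2.9²) ≈ 3.8.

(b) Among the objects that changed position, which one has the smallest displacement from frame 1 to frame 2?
the brown star

(moved 0.6)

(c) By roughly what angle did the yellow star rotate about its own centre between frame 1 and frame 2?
19° counter-clockwise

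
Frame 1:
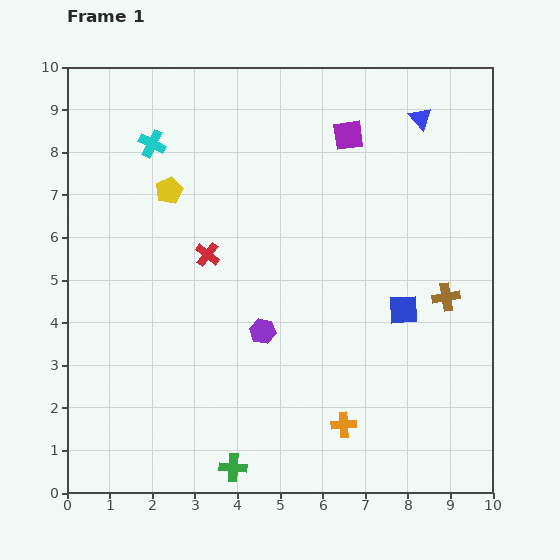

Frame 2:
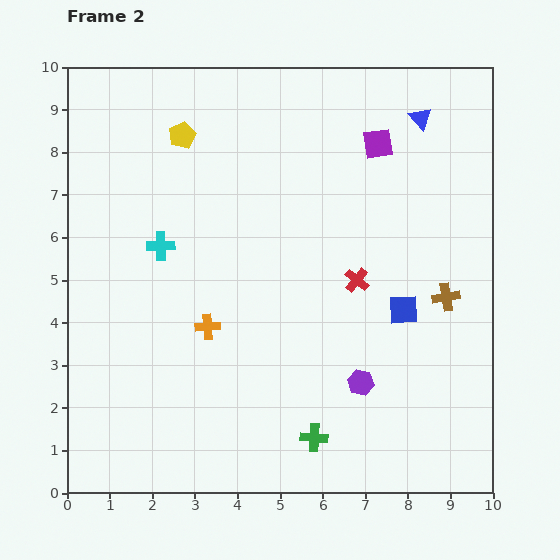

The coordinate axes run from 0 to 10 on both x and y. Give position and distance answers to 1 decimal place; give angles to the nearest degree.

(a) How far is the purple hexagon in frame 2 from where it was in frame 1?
2.6

The purple hexagon moved from (4.6, 3.8) to (6.9, 2.6), a distance of √(2.3² + 1.2²) ≈ 2.6.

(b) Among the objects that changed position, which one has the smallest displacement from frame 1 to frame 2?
the purple square

(moved 0.7)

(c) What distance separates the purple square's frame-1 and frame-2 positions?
0.7

The purple square moved from (6.6, 8.4) to (7.3, 8.2), a distance of √(0.7² + 0.2²) ≈ 0.7.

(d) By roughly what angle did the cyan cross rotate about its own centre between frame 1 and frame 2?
28° counter-clockwise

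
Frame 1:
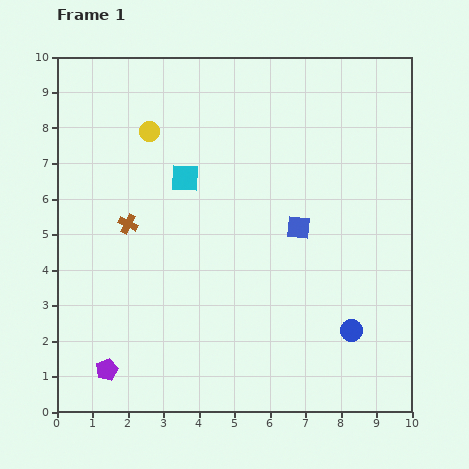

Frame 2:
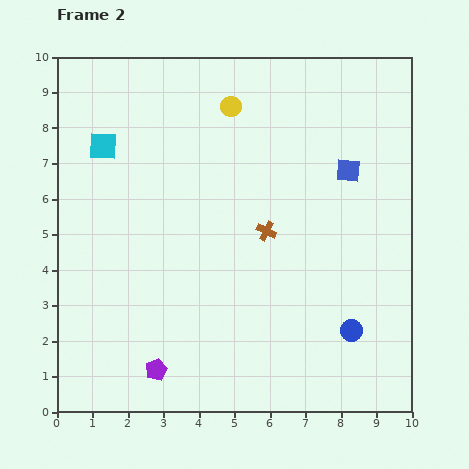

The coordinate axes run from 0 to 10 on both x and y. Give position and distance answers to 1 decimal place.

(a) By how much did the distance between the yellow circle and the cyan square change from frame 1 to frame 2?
+2.2

Distance in frame 1: 1.6. Distance in frame 2: 3.8.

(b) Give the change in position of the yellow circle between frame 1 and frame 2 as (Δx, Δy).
(2.3, 0.7)

The yellow circle was at (2.6, 7.9) in frame 1 and (4.9, 8.6) in frame 2.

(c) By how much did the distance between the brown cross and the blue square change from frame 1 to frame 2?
-1.9

Distance in frame 1: 4.8. Distance in frame 2: 2.9.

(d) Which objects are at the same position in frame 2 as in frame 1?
the blue circle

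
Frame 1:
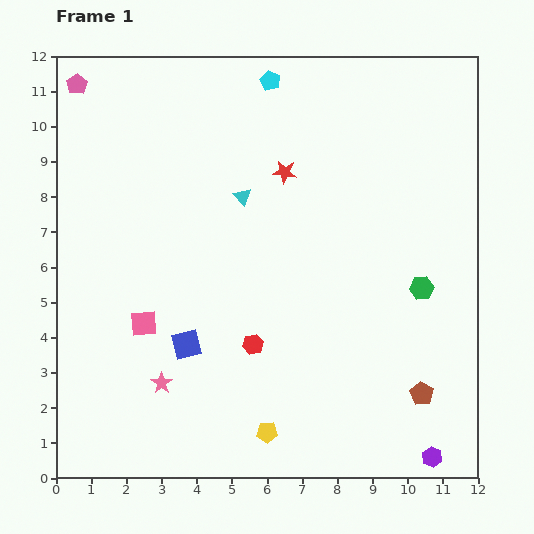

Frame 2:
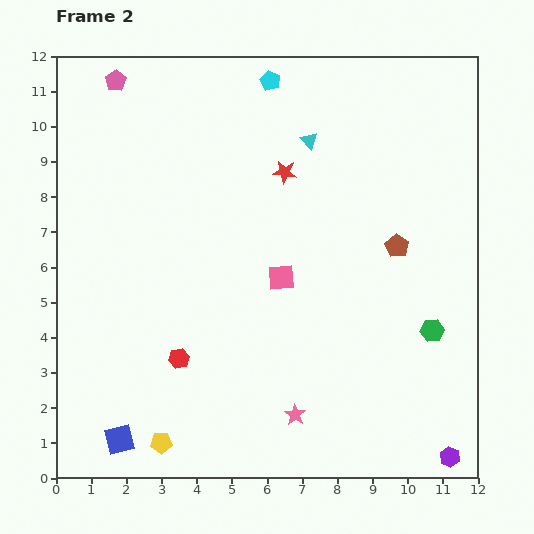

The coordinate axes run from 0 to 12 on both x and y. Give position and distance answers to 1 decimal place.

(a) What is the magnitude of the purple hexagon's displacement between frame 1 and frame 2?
0.5

The purple hexagon moved from (10.7, 0.6) to (11.2, 0.6), a distance of √(0.5² + 0.0²) ≈ 0.5.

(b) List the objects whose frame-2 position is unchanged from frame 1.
the cyan pentagon, the red star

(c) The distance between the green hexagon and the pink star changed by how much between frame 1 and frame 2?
-3.3

Distance in frame 1: 7.9. Distance in frame 2: 4.6.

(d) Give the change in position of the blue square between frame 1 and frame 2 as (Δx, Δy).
(-1.9, -2.7)

The blue square was at (3.7, 3.8) in frame 1 and (1.8, 1.1) in frame 2.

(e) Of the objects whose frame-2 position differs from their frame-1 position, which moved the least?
the purple hexagon

(moved 0.5)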